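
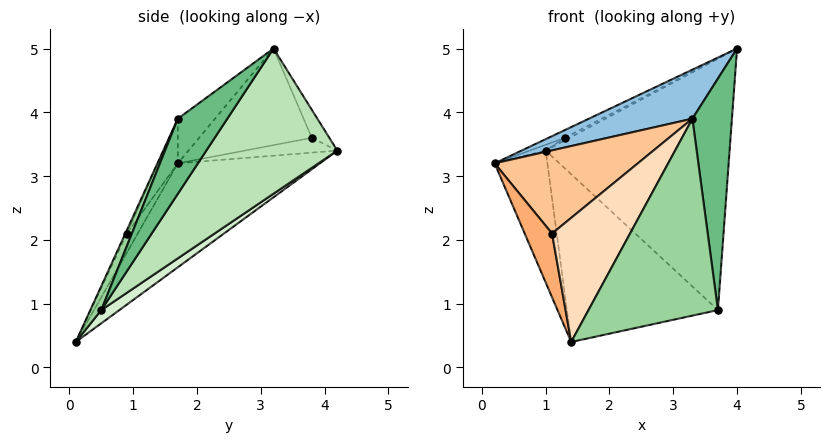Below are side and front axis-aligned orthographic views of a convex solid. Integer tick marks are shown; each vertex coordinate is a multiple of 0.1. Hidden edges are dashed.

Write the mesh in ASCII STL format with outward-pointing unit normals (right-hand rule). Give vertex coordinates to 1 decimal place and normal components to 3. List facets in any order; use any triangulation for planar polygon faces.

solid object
 facet normal -0.804 0.298 -0.515
  outer loop
   vertex 1.4 0.1 0.4
   vertex 0.2 1.7 3.2
   vertex 1.0 4.2 3.4
  endloop
 endfacet
 facet normal -0.188 -0.522 0.832
  outer loop
   vertex 3.3 1.7 3.9
   vertex 4.0 3.2 5.0
   vertex 0.2 1.7 3.2
  endloop
 endfacet
 facet normal -0.448 0.065 0.892
  outer loop
   vertex 1.3 3.8 3.6
   vertex 0.2 1.7 3.2
   vertex 4.0 3.2 5.0
  endloop
 endfacet
 facet normal -0.475 0.082 0.876
  outer loop
   vertex 1.3 3.8 3.6
   vertex 1.0 4.2 3.4
   vertex 0.2 1.7 3.2
  endloop
 endfacet
 facet normal -0.436 0.119 0.892
  outer loop
   vertex 1.3 3.8 3.6
   vertex 4.0 3.2 5.0
   vertex 1.0 4.2 3.4
  endloop
 endfacet
 facet normal -0.348 -0.870 0.348
  outer loop
   vertex 1.1 0.9 2.1
   vertex 0.2 1.7 3.2
   vertex 1.4 0.1 0.4
  endloop
 endfacet
 facet normal -0.117 -0.846 0.520
  outer loop
   vertex 1.1 0.9 2.1
   vertex 3.3 1.7 3.9
   vertex 0.2 1.7 3.2
  endloop
 endfacet
 facet normal -0.017 -0.906 0.423
  outer loop
   vertex 1.1 0.9 2.1
   vertex 1.4 0.1 0.4
   vertex 3.3 1.7 3.9
  endloop
 endfacet
 facet normal 0.737 -0.588 0.334
  outer loop
   vertex 3.7 0.5 0.9
   vertex 4.0 3.2 5.0
   vertex 3.3 1.7 3.9
  endloop
 endfacet
 facet normal 0.078 -0.922 0.379
  outer loop
   vertex 3.7 0.5 0.9
   vertex 3.3 1.7 3.9
   vertex 1.4 0.1 0.4
  endloop
 endfacet
 facet normal 0.502 0.705 -0.501
  outer loop
   vertex 3.7 0.5 0.9
   vertex 1.0 4.2 3.4
   vertex 4.0 3.2 5.0
  endloop
 endfacet
 facet normal 0.071 0.594 -0.802
  outer loop
   vertex 3.7 0.5 0.9
   vertex 1.4 0.1 0.4
   vertex 1.0 4.2 3.4
  endloop
 endfacet
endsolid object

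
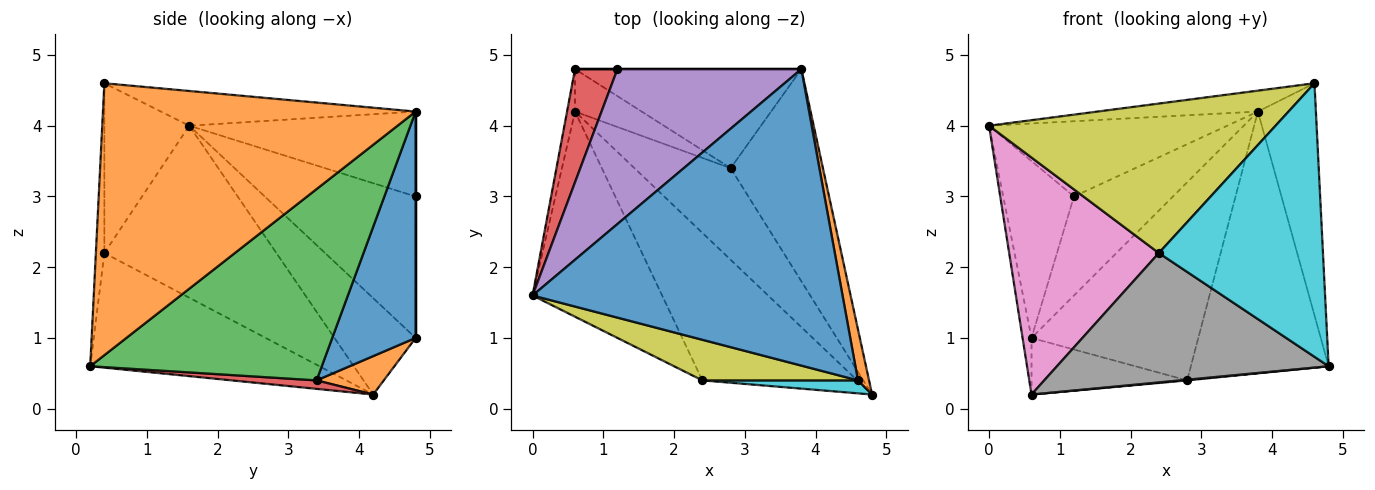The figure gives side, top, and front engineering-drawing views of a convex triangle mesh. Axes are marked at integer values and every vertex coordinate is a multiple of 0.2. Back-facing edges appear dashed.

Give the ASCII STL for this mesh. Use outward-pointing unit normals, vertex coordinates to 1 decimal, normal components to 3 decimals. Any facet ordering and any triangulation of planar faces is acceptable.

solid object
 facet normal -0.111 0.070 0.991
  outer loop
   vertex 3.8 4.8 4.2
   vertex 0.0 1.6 4.0
   vertex 4.6 0.4 4.6
  endloop
 endfacet
 facet normal 0.982 0.182 0.040
  outer loop
   vertex 3.8 4.8 4.2
   vertex 4.6 0.4 4.6
   vertex 4.8 0.2 0.6
  endloop
 endfacet
 facet normal -0.991 0.109 -0.082
  outer loop
   vertex 0.6 4.2 0.2
   vertex 0.0 1.6 4.0
   vertex 0.6 4.8 1.0
  endloop
 endfacet
 facet normal -0.874 0.410 0.262
  outer loop
   vertex 1.2 4.8 3.0
   vertex 0.6 4.8 1.0
   vertex 0.0 1.6 4.0
  endloop
 endfacet
 facet normal -0.383 0.403 0.831
  outer loop
   vertex 1.2 4.8 3.0
   vertex 0.0 1.6 4.0
   vertex 3.8 4.8 4.2
  endloop
 endfacet
 facet normal 0.000 1.000 0.000
  outer loop
   vertex 1.2 4.8 3.0
   vertex 3.8 4.8 4.2
   vertex 0.6 4.8 1.0
  endloop
 endfacet
 facet normal -0.656 -0.571 -0.494
  outer loop
   vertex 2.4 0.4 2.2
   vertex 0.0 1.6 4.0
   vertex 0.6 4.2 0.2
  endloop
 endfacet
 facet normal -0.486 -0.576 -0.657
  outer loop
   vertex 2.4 0.4 2.2
   vertex 0.6 4.2 0.2
   vertex 4.8 0.2 0.6
  endloop
 endfacet
 facet normal -0.275 -0.928 0.252
  outer loop
   vertex 2.4 0.4 2.2
   vertex 4.6 0.4 4.6
   vertex 0.0 1.6 4.0
  endloop
 endfacet
 facet normal -0.052 -0.998 0.047
  outer loop
   vertex 2.4 0.4 2.2
   vertex 4.8 0.2 0.6
   vertex 4.6 0.4 4.6
  endloop
 endfacet
 facet normal 0.408 0.816 -0.408
  outer loop
   vertex 2.8 3.4 0.4
   vertex 0.6 4.8 1.0
   vertex 3.8 4.8 4.2
  endloop
 endfacet
 facet normal 0.327 0.756 -0.567
  outer loop
   vertex 2.8 3.4 0.4
   vertex 0.6 4.2 0.2
   vertex 0.6 4.8 1.0
  endloop
 endfacet
 facet normal 0.794 0.472 -0.383
  outer loop
   vertex 2.8 3.4 0.4
   vertex 3.8 4.8 4.2
   vertex 4.8 0.2 0.6
  endloop
 endfacet
 facet normal 0.088 -0.007 -0.996
  outer loop
   vertex 2.8 3.4 0.4
   vertex 4.8 0.2 0.6
   vertex 0.6 4.2 0.2
  endloop
 endfacet
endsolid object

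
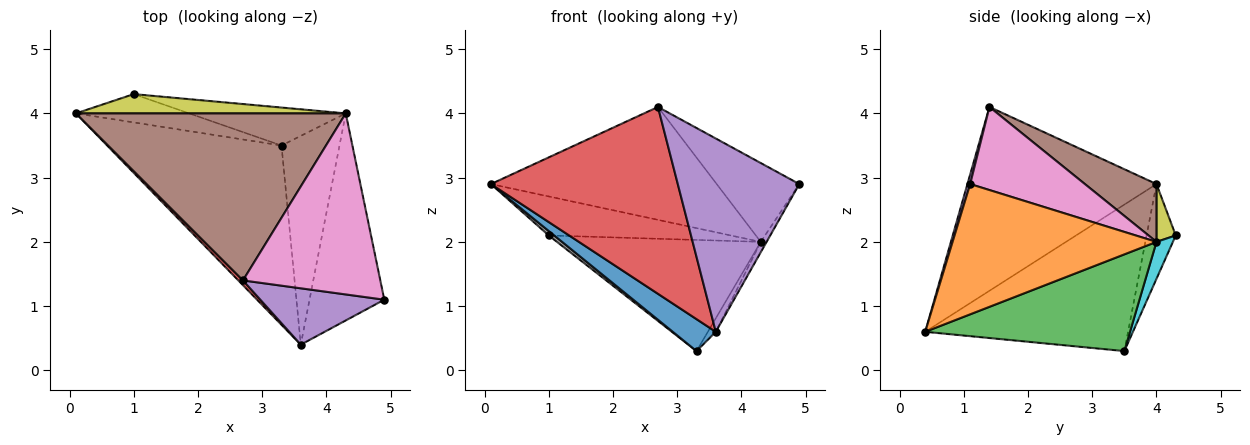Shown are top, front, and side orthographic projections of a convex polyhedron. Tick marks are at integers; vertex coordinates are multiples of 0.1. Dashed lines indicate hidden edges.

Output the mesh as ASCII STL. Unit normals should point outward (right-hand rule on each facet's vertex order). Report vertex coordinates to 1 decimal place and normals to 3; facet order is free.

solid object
 facet normal -0.637 -0.135 -0.759
  outer loop
   vertex 3.3 3.5 0.3
   vertex 3.6 0.4 0.6
   vertex 0.1 4.0 2.9
  endloop
 endfacet
 facet normal 0.867 0.025 -0.498
  outer loop
   vertex 4.3 4.0 2.0
   vertex 4.9 1.1 2.9
   vertex 3.6 0.4 0.6
  endloop
 endfacet
 facet normal 0.857 0.033 -0.514
  outer loop
   vertex 4.3 4.0 2.0
   vertex 3.6 0.4 0.6
   vertex 3.3 3.5 0.3
  endloop
 endfacet
 facet normal -0.711 -0.703 0.018
  outer loop
   vertex 2.7 1.4 4.1
   vertex 0.1 4.0 2.9
   vertex 3.6 0.4 0.6
  endloop
 endfacet
 facet normal 0.022 -0.960 0.280
  outer loop
   vertex 2.7 1.4 4.1
   vertex 3.6 0.4 0.6
   vertex 4.9 1.1 2.9
  endloop
 endfacet
 facet normal 0.175 0.551 0.816
  outer loop
   vertex 2.7 1.4 4.1
   vertex 4.3 4.0 2.0
   vertex 0.1 4.0 2.9
  endloop
 endfacet
 facet normal 0.485 0.349 0.802
  outer loop
   vertex 2.7 1.4 4.1
   vertex 4.9 1.1 2.9
   vertex 4.3 4.0 2.0
  endloop
 endfacet
 facet normal -0.637 -0.119 -0.761
  outer loop
   vertex 1.0 4.3 2.1
   vertex 3.3 3.5 0.3
   vertex 0.1 4.0 2.9
  endloop
 endfacet
 facet normal 0.095 0.893 0.441
  outer loop
   vertex 1.0 4.3 2.1
   vertex 0.1 4.0 2.9
   vertex 4.3 4.0 2.0
  endloop
 endfacet
 facet normal 0.076 0.944 -0.322
  outer loop
   vertex 1.0 4.3 2.1
   vertex 4.3 4.0 2.0
   vertex 3.3 3.5 0.3
  endloop
 endfacet
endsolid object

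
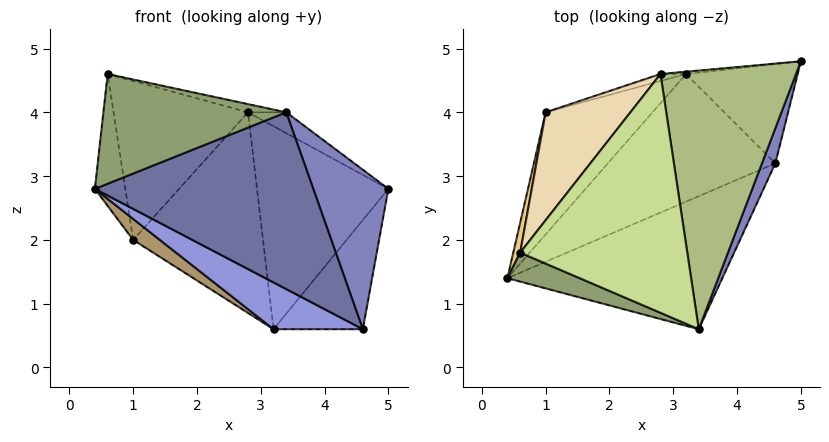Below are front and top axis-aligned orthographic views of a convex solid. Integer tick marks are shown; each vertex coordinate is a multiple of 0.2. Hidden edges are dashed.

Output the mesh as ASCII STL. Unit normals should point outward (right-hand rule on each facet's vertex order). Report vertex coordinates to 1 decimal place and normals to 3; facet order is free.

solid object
 facet normal 0.027 -0.799 -0.601
  outer loop
   vertex 4.6 3.2 0.6
   vertex 3.4 0.6 4.0
   vertex 0.4 1.4 2.8
  endloop
 endfacet
 facet normal 0.939 -0.336 0.074
  outer loop
   vertex 4.6 3.2 0.6
   vertex 5.0 4.8 2.8
   vertex 3.4 0.6 4.0
  endloop
 endfacet
 facet normal -0.326 -0.326 -0.888
  outer loop
   vertex 3.2 4.6 0.6
   vertex 4.6 3.2 0.6
   vertex 0.4 1.4 2.8
  endloop
 endfacet
 facet normal 0.595 0.595 -0.541
  outer loop
   vertex 3.2 4.6 0.6
   vertex 5.0 4.8 2.8
   vertex 4.6 3.2 0.6
  endloop
 endfacet
 facet normal -0.339 -0.910 0.240
  outer loop
   vertex 0.6 1.8 4.6
   vertex 0.4 1.4 2.8
   vertex 3.4 0.6 4.0
  endloop
 endfacet
 facet normal 0.473 0.071 0.878
  outer loop
   vertex 2.8 4.6 4.0
   vertex 3.4 0.6 4.0
   vertex 5.0 4.8 2.8
  endloop
 endfacet
 facet normal 0.223 0.033 0.974
  outer loop
   vertex 2.8 4.6 4.0
   vertex 0.6 1.8 4.6
   vertex 3.4 0.6 4.0
  endloop
 endfacet
 facet normal -0.097 0.995 -0.011
  outer loop
   vertex 2.8 4.6 4.0
   vertex 5.0 4.8 2.8
   vertex 3.2 4.6 0.6
  endloop
 endfacet
 facet normal -0.502 -0.146 -0.852
  outer loop
   vertex 1.0 4.0 2.0
   vertex 3.2 4.6 0.6
   vertex 0.4 1.4 2.8
  endloop
 endfacet
 facet normal -0.283 0.959 -0.033
  outer loop
   vertex 1.0 4.0 2.0
   vertex 2.8 4.6 4.0
   vertex 3.2 4.6 0.6
  endloop
 endfacet
 facet normal -0.969 0.240 0.054
  outer loop
   vertex 1.0 4.0 2.0
   vertex 0.4 1.4 2.8
   vertex 0.6 1.8 4.6
  endloop
 endfacet
 facet normal -0.669 0.615 0.418
  outer loop
   vertex 1.0 4.0 2.0
   vertex 0.6 1.8 4.6
   vertex 2.8 4.6 4.0
  endloop
 endfacet
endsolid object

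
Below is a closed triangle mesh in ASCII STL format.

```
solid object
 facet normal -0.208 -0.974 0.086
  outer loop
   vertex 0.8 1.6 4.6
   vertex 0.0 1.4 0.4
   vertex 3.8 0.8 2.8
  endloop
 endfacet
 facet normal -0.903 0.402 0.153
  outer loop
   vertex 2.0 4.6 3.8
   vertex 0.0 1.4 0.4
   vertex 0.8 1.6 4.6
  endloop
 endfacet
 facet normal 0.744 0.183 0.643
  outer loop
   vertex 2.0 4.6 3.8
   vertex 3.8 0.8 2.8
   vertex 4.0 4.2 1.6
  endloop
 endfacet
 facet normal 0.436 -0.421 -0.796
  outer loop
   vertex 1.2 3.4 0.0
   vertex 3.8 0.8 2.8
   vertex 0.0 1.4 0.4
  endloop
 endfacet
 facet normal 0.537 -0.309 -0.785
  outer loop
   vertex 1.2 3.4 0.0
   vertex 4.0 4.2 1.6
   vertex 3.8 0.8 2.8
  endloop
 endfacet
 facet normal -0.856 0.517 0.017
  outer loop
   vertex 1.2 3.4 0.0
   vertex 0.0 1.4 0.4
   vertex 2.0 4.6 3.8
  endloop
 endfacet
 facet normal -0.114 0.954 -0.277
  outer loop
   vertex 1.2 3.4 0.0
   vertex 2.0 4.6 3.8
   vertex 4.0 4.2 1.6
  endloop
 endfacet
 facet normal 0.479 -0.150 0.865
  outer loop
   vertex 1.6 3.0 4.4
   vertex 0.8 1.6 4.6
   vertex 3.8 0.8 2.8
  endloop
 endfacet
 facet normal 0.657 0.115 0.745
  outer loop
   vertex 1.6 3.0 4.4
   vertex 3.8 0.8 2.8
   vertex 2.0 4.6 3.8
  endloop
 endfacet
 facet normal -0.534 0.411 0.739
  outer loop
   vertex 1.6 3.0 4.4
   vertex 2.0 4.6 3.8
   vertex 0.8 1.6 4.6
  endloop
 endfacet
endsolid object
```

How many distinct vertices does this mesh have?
7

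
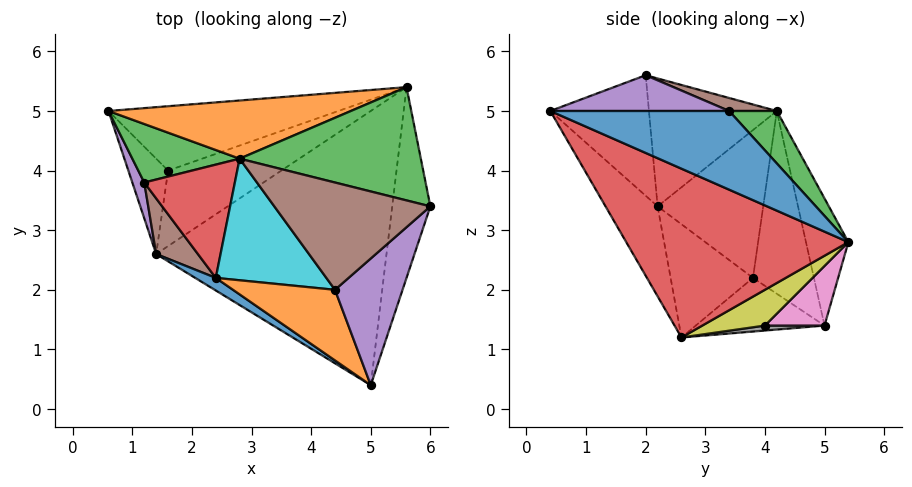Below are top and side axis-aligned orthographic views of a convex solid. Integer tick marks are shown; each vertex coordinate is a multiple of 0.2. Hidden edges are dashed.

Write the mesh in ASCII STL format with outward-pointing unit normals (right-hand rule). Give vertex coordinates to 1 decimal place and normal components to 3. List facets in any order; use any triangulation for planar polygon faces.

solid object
 facet normal 0.862 -0.287 -0.418
  outer loop
   vertex 5.6 5.4 2.8
   vertex 6.0 3.4 5.0
   vertex 5.0 0.4 5.0
  endloop
 endfacet
 facet normal -0.161 0.938 0.307
  outer loop
   vertex 2.8 4.2 5.0
   vertex 5.6 5.4 2.8
   vertex 0.6 5.0 1.4
  endloop
 endfacet
 facet normal 0.186 0.744 0.642
  outer loop
   vertex 2.8 4.2 5.0
   vertex 6.0 3.4 5.0
   vertex 5.6 5.4 2.8
  endloop
 endfacet
 facet normal 0.544 -0.392 -0.742
  outer loop
   vertex 1.4 2.6 1.2
   vertex 5.6 5.4 2.8
   vertex 5.0 0.4 5.0
  endloop
 endfacet
 facet normal 0.462 -0.154 0.873
  outer loop
   vertex 4.4 2.0 5.6
   vertex 5.0 0.4 5.0
   vertex 6.0 3.4 5.0
  endloop
 endfacet
 facet normal 0.079 0.315 0.946
  outer loop
   vertex 4.4 2.0 5.6
   vertex 6.0 3.4 5.0
   vertex 2.8 4.2 5.0
  endloop
 endfacet
 facet normal 0.243 0.243 -0.939
  outer loop
   vertex 1.6 4.0 1.4
   vertex 0.6 5.0 1.4
   vertex 5.6 5.4 2.8
  endloop
 endfacet
 facet normal 0.123 0.123 -0.985
  outer loop
   vertex 1.6 4.0 1.4
   vertex 1.4 2.6 1.2
   vertex 0.6 5.0 1.4
  endloop
 endfacet
 facet normal 0.300 0.093 -0.949
  outer loop
   vertex 1.6 4.0 1.4
   vertex 5.6 5.4 2.8
   vertex 1.4 2.6 1.2
  endloop
 endfacet
 facet normal -0.709 -0.349 0.613
  outer loop
   vertex 2.4 2.2 3.4
   vertex 4.4 2.0 5.6
   vertex 2.8 4.2 5.0
  endloop
 endfacet
 facet normal -0.621 -0.771 0.142
  outer loop
   vertex 2.4 2.2 3.4
   vertex 1.4 2.6 1.2
   vertex 5.0 0.4 5.0
  endloop
 endfacet
 facet normal -0.675 -0.467 0.571
  outer loop
   vertex 2.4 2.2 3.4
   vertex 5.0 0.4 5.0
   vertex 4.4 2.0 5.6
  endloop
 endfacet
 facet normal -0.859 -0.093 0.504
  outer loop
   vertex 1.2 3.8 2.2
   vertex 2.8 4.2 5.0
   vertex 0.6 5.0 1.4
  endloop
 endfacet
 facet normal -0.828 -0.240 0.507
  outer loop
   vertex 1.2 3.8 2.2
   vertex 2.4 2.2 3.4
   vertex 2.8 4.2 5.0
  endloop
 endfacet
 facet normal -0.923 -0.325 0.205
  outer loop
   vertex 1.2 3.8 2.2
   vertex 0.6 5.0 1.4
   vertex 1.4 2.6 1.2
  endloop
 endfacet
 facet normal -0.857 -0.406 0.316
  outer loop
   vertex 1.2 3.8 2.2
   vertex 1.4 2.6 1.2
   vertex 2.4 2.2 3.4
  endloop
 endfacet
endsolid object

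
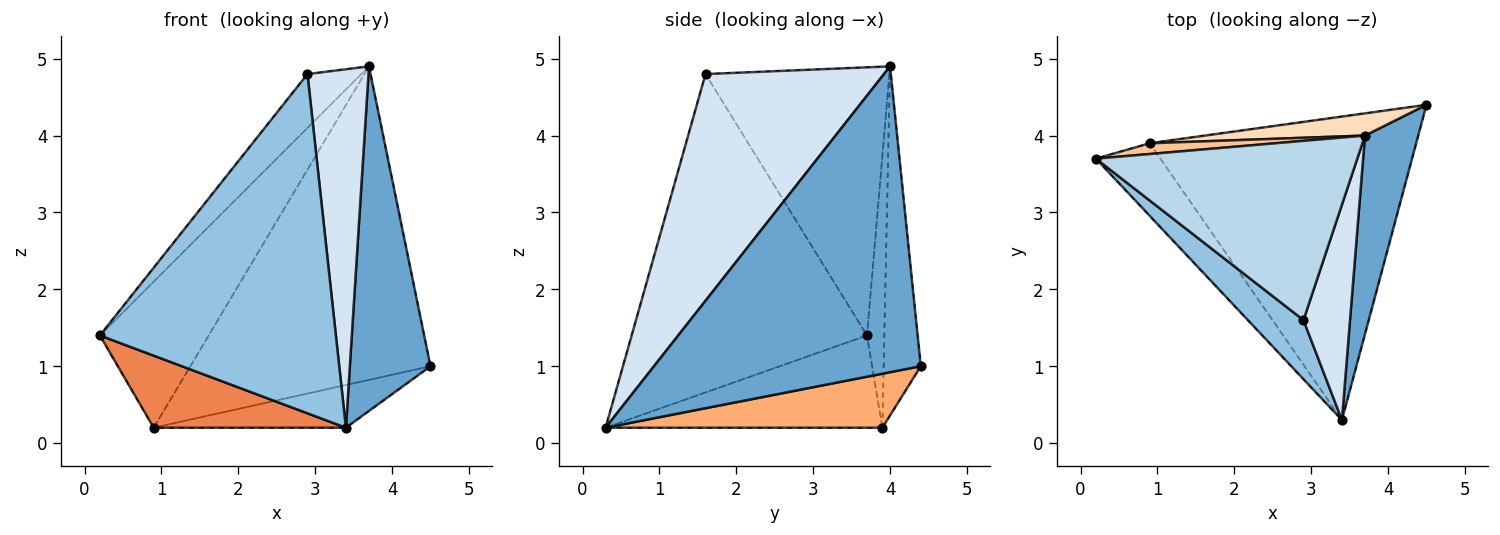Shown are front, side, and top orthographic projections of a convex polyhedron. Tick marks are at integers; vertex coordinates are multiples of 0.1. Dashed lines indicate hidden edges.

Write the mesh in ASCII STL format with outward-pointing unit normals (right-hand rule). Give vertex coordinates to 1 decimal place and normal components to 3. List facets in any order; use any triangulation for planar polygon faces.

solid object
 facet normal 0.944 -0.285 0.164
  outer loop
   vertex 3.7 4.0 4.9
   vertex 3.4 0.3 0.2
   vertex 4.5 4.4 1.0
  endloop
 endfacet
 facet normal -0.701 -0.703 0.122
  outer loop
   vertex 2.9 1.6 4.8
   vertex 0.2 3.7 1.4
   vertex 3.4 0.3 0.2
  endloop
 endfacet
 facet normal -0.701 0.205 0.683
  outer loop
   vertex 2.9 1.6 4.8
   vertex 3.7 4.0 4.9
   vertex 0.2 3.7 1.4
  endloop
 endfacet
 facet normal 0.929 -0.318 0.191
  outer loop
   vertex 2.9 1.6 4.8
   vertex 3.4 0.3 0.2
   vertex 3.7 4.0 4.9
  endloop
 endfacet
 facet normal -0.712 -0.495 -0.498
  outer loop
   vertex 0.9 3.9 0.2
   vertex 3.4 0.3 0.2
   vertex 0.2 3.7 1.4
  endloop
 endfacet
 facet normal 0.197 0.137 -0.971
  outer loop
   vertex 0.9 3.9 0.2
   vertex 4.5 4.4 1.0
   vertex 3.4 0.3 0.2
  endloop
 endfacet
 facet normal -0.157 0.985 0.073
  outer loop
   vertex 0.9 3.9 0.2
   vertex 0.2 3.7 1.4
   vertex 3.7 4.0 4.9
  endloop
 endfacet
 facet normal -0.152 0.986 0.070
  outer loop
   vertex 0.9 3.9 0.2
   vertex 3.7 4.0 4.9
   vertex 4.5 4.4 1.0
  endloop
 endfacet
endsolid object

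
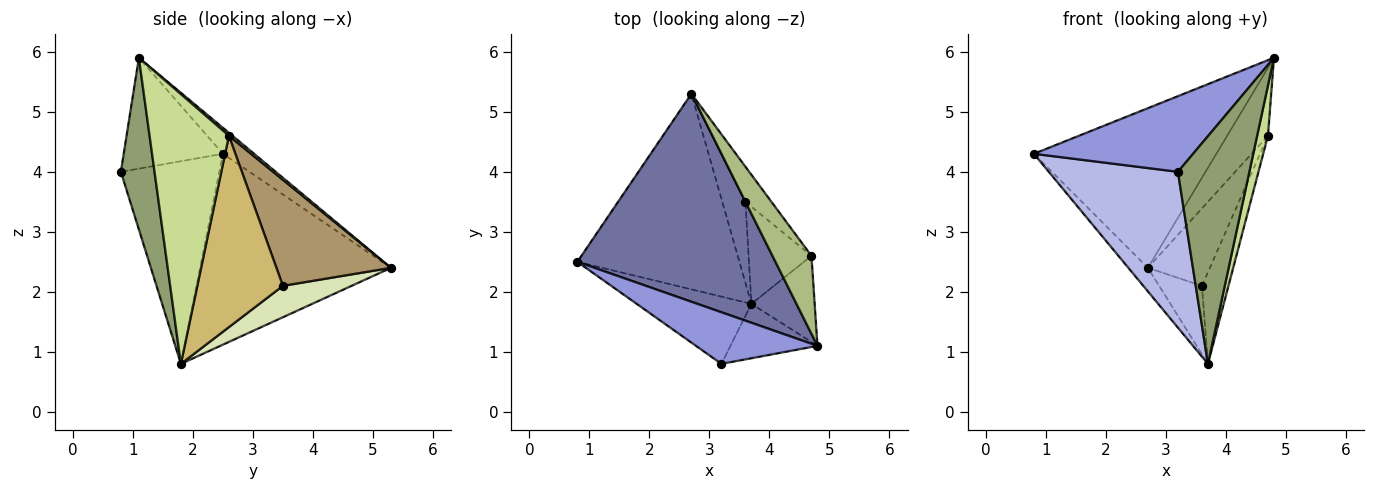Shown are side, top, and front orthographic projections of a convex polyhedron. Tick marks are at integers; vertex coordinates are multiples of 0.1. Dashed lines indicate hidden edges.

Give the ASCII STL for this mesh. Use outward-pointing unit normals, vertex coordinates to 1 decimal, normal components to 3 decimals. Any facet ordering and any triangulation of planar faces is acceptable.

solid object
 facet normal -0.104 0.606 0.789
  outer loop
   vertex 2.7 5.3 2.4
   vertex 0.8 2.5 4.3
   vertex 4.8 1.1 5.9
  endloop
 endfacet
 facet normal -0.760 0.078 -0.645
  outer loop
   vertex 3.7 1.8 0.8
   vertex 0.8 2.5 4.3
   vertex 2.7 5.3 2.4
  endloop
 endfacet
 facet normal -0.458 -0.734 0.501
  outer loop
   vertex 3.2 0.8 4.0
   vertex 4.8 1.1 5.9
   vertex 0.8 2.5 4.3
  endloop
 endfacet
 facet normal -0.573 -0.752 -0.325
  outer loop
   vertex 3.2 0.8 4.0
   vertex 0.8 2.5 4.3
   vertex 3.7 1.8 0.8
  endloop
 endfacet
 facet normal 0.417 -0.884 -0.211
  outer loop
   vertex 3.2 0.8 4.0
   vertex 3.7 1.8 0.8
   vertex 4.8 1.1 5.9
  endloop
 endfacet
 facet normal 0.058 0.656 0.753
  outer loop
   vertex 4.7 2.6 4.6
   vertex 2.7 5.3 2.4
   vertex 4.8 1.1 5.9
  endloop
 endfacet
 facet normal 0.965 -0.132 -0.226
  outer loop
   vertex 4.7 2.6 4.6
   vertex 4.8 1.1 5.9
   vertex 3.7 1.8 0.8
  endloop
 endfacet
 facet normal 0.719 0.448 -0.531
  outer loop
   vertex 3.6 3.5 2.1
   vertex 3.7 1.8 0.8
   vertex 2.7 5.3 2.4
  endloop
 endfacet
 facet normal 0.860 0.465 -0.211
  outer loop
   vertex 3.6 3.5 2.1
   vertex 2.7 5.3 2.4
   vertex 4.7 2.6 4.6
  endloop
 endfacet
 facet normal 0.911 0.282 -0.299
  outer loop
   vertex 3.6 3.5 2.1
   vertex 4.7 2.6 4.6
   vertex 3.7 1.8 0.8
  endloop
 endfacet
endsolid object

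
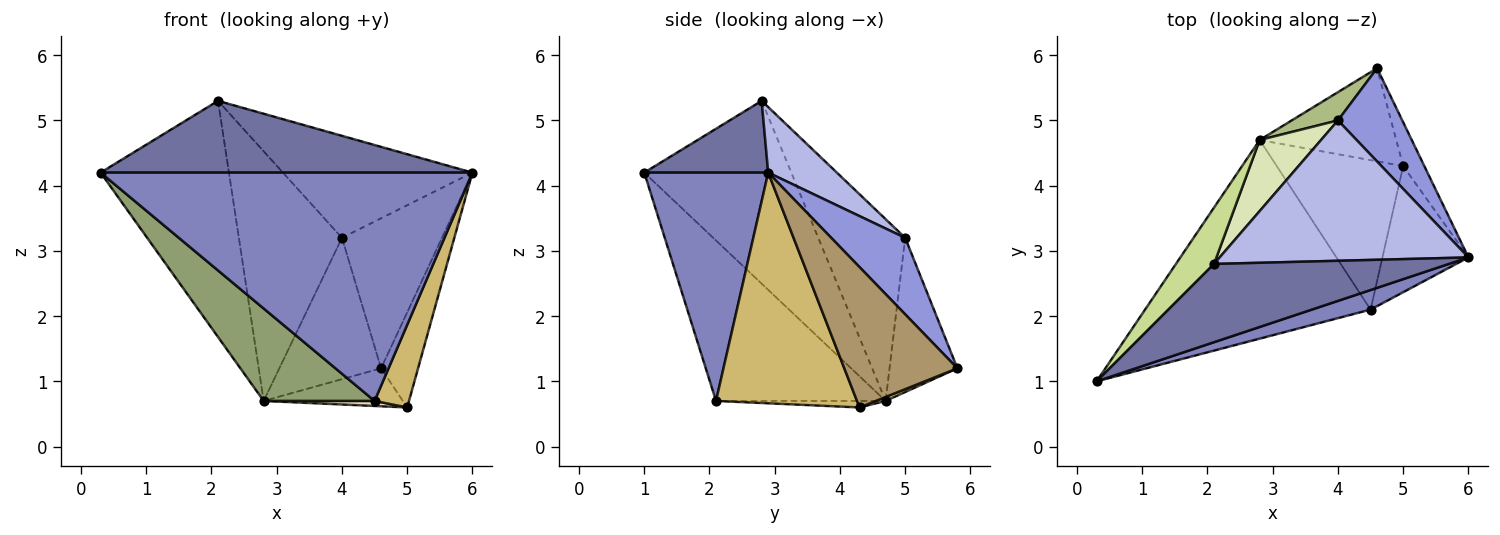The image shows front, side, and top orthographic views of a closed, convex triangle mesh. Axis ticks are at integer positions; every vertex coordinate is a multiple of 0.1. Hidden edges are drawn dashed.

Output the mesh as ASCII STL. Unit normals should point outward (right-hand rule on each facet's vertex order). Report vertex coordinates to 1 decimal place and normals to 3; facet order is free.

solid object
 facet normal 0.220 -0.659 0.719
  outer loop
   vertex 2.1 2.8 5.3
   vertex 0.3 1.0 4.2
   vertex 6.0 2.9 4.2
  endloop
 endfacet
 facet normal 0.315 -0.946 0.081
  outer loop
   vertex 4.5 2.1 0.7
   vertex 6.0 2.9 4.2
   vertex 0.3 1.0 4.2
  endloop
 endfacet
 facet normal 0.532 0.719 0.447
  outer loop
   vertex 4.0 5.0 3.2
   vertex 6.0 2.9 4.2
   vertex 4.6 5.8 1.2
  endloop
 endfacet
 facet normal 0.208 0.575 0.791
  outer loop
   vertex 4.0 5.0 3.2
   vertex 2.1 2.8 5.3
   vertex 6.0 2.9 4.2
  endloop
 endfacet
 facet normal -0.542 -0.354 -0.762
  outer loop
   vertex 2.8 4.7 0.7
   vertex 4.5 2.1 0.7
   vertex 0.3 1.0 4.2
  endloop
 endfacet
 facet normal -0.547 0.821 0.164
  outer loop
   vertex 2.8 4.7 0.7
   vertex 4.0 5.0 3.2
   vertex 4.6 5.8 1.2
  endloop
 endfacet
 facet normal -0.744 0.650 0.155
  outer loop
   vertex 2.8 4.7 0.7
   vertex 0.3 1.0 4.2
   vertex 2.1 2.8 5.3
  endloop
 endfacet
 facet normal -0.630 0.747 0.213
  outer loop
   vertex 2.8 4.7 0.7
   vertex 2.1 2.8 5.3
   vertex 4.0 5.0 3.2
  endloop
 endfacet
 facet normal 0.941 0.308 -0.142
  outer loop
   vertex 5.0 4.3 0.6
   vertex 4.6 5.8 1.2
   vertex 6.0 2.9 4.2
  endloop
 endfacet
 facet normal 0.913 -0.223 -0.340
  outer loop
   vertex 5.0 4.3 0.6
   vertex 6.0 2.9 4.2
   vertex 4.5 2.1 0.7
  endloop
 endfacet
 facet normal 0.027 0.377 -0.926
  outer loop
   vertex 5.0 4.3 0.6
   vertex 2.8 4.7 0.7
   vertex 4.6 5.8 1.2
  endloop
 endfacet
 facet normal -0.051 -0.034 -0.998
  outer loop
   vertex 5.0 4.3 0.6
   vertex 4.5 2.1 0.7
   vertex 2.8 4.7 0.7
  endloop
 endfacet
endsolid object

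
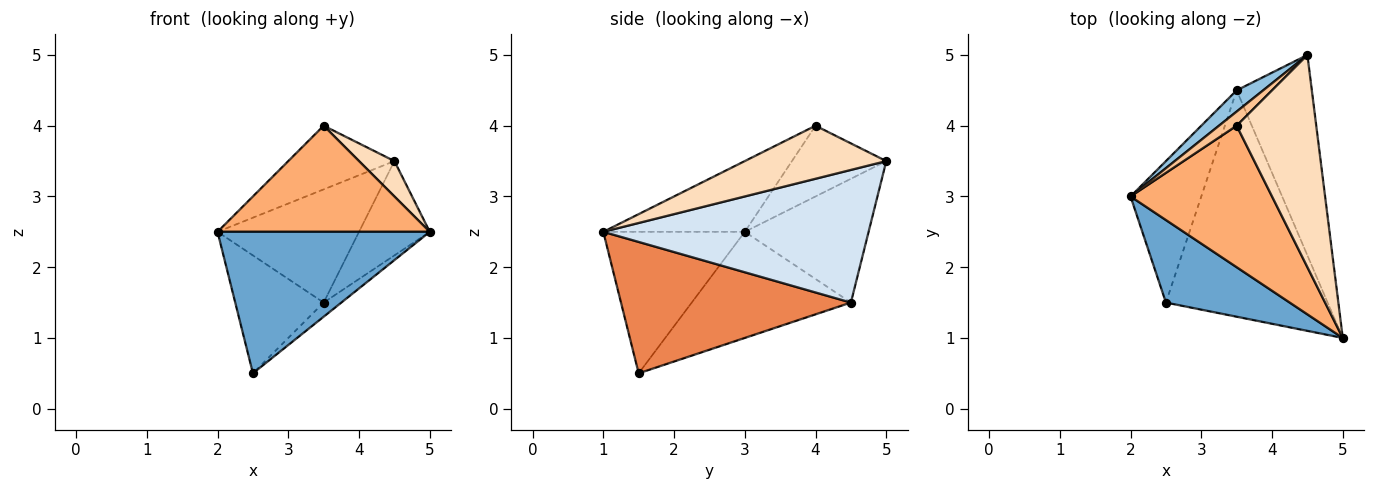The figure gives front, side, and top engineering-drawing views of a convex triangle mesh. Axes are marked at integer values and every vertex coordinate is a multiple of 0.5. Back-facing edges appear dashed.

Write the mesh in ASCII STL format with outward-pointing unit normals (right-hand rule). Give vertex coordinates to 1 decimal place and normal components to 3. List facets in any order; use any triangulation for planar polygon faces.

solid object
 facet normal -0.499 -0.749 0.437
  outer loop
   vertex 2.5 1.5 0.5
   vertex 5.0 1.0 2.5
   vertex 2.0 3.0 2.5
  endloop
 endfacet
 facet normal -0.652 0.745 0.140
  outer loop
   vertex 3.5 4.5 1.5
   vertex 2.0 3.0 2.5
   vertex 4.5 5.0 3.5
  endloop
 endfacet
 facet normal -0.755 0.420 -0.504
  outer loop
   vertex 3.5 4.5 1.5
   vertex 2.5 1.5 0.5
   vertex 2.0 3.0 2.5
  endloop
 endfacet
 facet normal 0.848 0.226 -0.480
  outer loop
   vertex 3.5 4.5 1.5
   vertex 4.5 5.0 3.5
   vertex 5.0 1.0 2.5
  endloop
 endfacet
 facet normal 0.630 0.048 -0.775
  outer loop
   vertex 3.5 4.5 1.5
   vertex 5.0 1.0 2.5
   vertex 2.5 1.5 0.5
  endloop
 endfacet
 facet normal -0.371 -0.557 0.743
  outer loop
   vertex 3.5 4.0 4.0
   vertex 2.0 3.0 2.5
   vertex 5.0 1.0 2.5
  endloop
 endfacet
 facet normal -0.655 0.737 0.164
  outer loop
   vertex 3.5 4.0 4.0
   vertex 4.5 5.0 3.5
   vertex 2.0 3.0 2.5
  endloop
 endfacet
 facet normal 0.549 -0.137 0.824
  outer loop
   vertex 3.5 4.0 4.0
   vertex 5.0 1.0 2.5
   vertex 4.5 5.0 3.5
  endloop
 endfacet
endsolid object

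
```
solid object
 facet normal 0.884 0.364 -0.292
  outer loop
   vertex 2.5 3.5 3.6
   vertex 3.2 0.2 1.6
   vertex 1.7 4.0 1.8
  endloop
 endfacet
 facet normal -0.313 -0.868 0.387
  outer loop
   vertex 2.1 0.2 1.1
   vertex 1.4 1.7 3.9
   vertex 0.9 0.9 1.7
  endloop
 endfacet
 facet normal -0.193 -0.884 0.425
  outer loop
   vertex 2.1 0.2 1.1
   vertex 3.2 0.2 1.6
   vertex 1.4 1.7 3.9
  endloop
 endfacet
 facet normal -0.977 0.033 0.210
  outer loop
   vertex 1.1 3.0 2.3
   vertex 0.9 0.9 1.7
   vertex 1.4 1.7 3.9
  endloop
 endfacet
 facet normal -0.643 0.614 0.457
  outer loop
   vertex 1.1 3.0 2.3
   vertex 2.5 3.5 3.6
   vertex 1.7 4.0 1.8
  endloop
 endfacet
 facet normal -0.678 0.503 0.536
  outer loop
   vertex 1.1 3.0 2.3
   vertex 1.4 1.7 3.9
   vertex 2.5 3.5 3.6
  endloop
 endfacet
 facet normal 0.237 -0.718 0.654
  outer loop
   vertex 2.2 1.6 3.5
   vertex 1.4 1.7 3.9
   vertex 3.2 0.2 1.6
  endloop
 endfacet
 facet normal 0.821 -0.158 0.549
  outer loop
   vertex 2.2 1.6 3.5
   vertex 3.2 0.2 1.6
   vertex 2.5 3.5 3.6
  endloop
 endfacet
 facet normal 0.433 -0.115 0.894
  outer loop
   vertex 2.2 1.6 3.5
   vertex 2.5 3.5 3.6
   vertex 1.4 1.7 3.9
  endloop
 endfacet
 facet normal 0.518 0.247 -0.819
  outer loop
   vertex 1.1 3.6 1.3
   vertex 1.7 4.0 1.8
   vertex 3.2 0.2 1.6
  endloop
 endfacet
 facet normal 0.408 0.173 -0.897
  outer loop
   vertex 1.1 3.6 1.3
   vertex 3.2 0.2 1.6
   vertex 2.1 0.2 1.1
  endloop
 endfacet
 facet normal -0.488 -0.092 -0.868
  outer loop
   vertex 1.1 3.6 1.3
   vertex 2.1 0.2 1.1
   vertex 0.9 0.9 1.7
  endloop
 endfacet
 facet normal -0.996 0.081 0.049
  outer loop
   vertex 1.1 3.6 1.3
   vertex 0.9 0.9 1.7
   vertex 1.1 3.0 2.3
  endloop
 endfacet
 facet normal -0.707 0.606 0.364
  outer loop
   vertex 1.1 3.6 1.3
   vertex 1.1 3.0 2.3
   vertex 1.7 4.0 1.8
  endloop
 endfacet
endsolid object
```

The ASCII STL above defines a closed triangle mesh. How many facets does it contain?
14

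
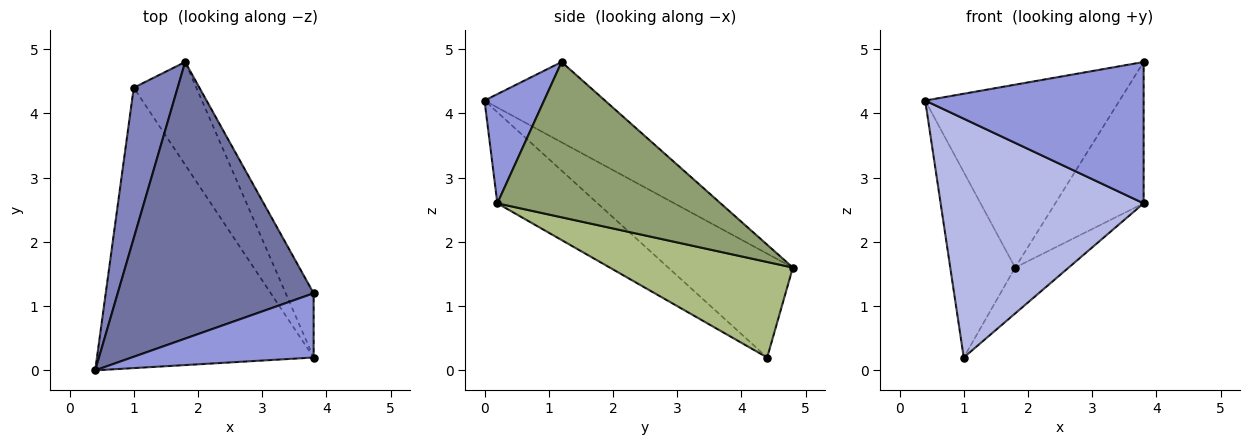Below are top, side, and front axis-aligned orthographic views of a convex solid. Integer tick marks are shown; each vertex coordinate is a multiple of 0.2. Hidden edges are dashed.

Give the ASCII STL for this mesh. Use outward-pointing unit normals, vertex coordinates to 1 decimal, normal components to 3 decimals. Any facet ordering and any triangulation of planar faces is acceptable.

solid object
 facet normal -0.323 0.522 0.789
  outer loop
   vertex 1.8 4.8 1.6
   vertex 0.4 0.0 4.2
   vertex 3.8 1.2 4.8
  endloop
 endfacet
 facet normal -0.831 0.432 0.351
  outer loop
   vertex 1.0 4.4 0.2
   vertex 0.4 0.0 4.2
   vertex 1.8 4.8 1.6
  endloop
 endfacet
 facet normal 0.241 -0.884 0.402
  outer loop
   vertex 3.8 0.2 2.6
   vertex 3.8 1.2 4.8
   vertex 0.4 0.0 4.2
  endloop
 endfacet
 facet normal -0.305 -0.618 -0.725
  outer loop
   vertex 3.8 0.2 2.6
   vertex 0.4 0.0 4.2
   vertex 1.0 4.4 0.2
  endloop
 endfacet
 facet normal 0.917 0.363 -0.165
  outer loop
   vertex 3.8 0.2 2.6
   vertex 1.8 4.8 1.6
   vertex 3.8 1.2 4.8
  endloop
 endfacet
 facet normal 0.813 0.238 -0.532
  outer loop
   vertex 3.8 0.2 2.6
   vertex 1.0 4.4 0.2
   vertex 1.8 4.8 1.6
  endloop
 endfacet
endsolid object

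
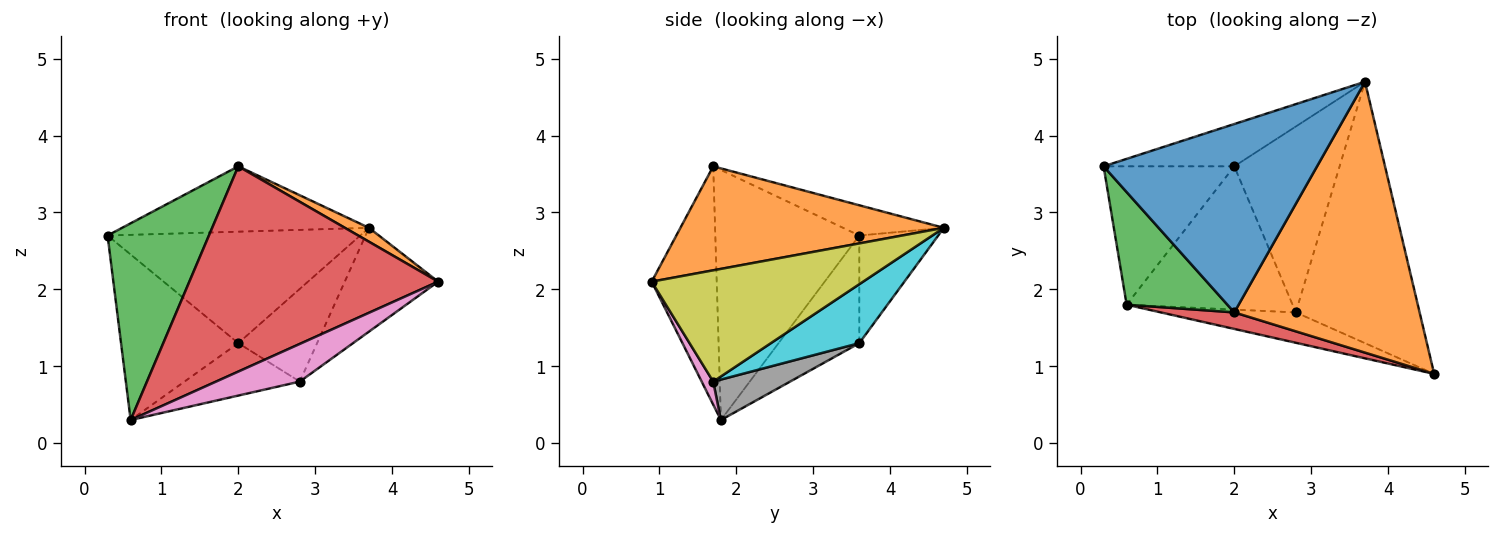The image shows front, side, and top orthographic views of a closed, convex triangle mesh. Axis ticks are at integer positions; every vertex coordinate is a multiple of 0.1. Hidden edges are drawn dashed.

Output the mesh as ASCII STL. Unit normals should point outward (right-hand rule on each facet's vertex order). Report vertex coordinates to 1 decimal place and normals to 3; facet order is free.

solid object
 facet normal -0.133 0.325 0.936
  outer loop
   vertex 2.0 1.7 3.6
   vertex 3.7 4.7 2.8
   vertex 0.3 3.6 2.7
  endloop
 endfacet
 facet normal 0.489 -0.045 0.871
  outer loop
   vertex 2.0 1.7 3.6
   vertex 4.6 0.9 2.1
   vertex 3.7 4.7 2.8
  endloop
 endfacet
 facet normal -0.777 -0.547 0.313
  outer loop
   vertex 2.0 1.7 3.6
   vertex 0.3 3.6 2.7
   vertex 0.6 1.8 0.3
  endloop
 endfacet
 facet normal -0.252 -0.965 0.078
  outer loop
   vertex 2.0 1.7 3.6
   vertex 0.6 1.8 0.3
   vertex 4.6 0.9 2.1
  endloop
 endfacet
 facet normal -0.280 0.898 -0.340
  outer loop
   vertex 2.0 3.6 1.3
   vertex 0.3 3.6 2.7
   vertex 3.7 4.7 2.8
  endloop
 endfacet
 facet normal -0.467 0.678 -0.567
  outer loop
   vertex 2.0 3.6 1.3
   vertex 0.6 1.8 0.3
   vertex 0.3 3.6 2.7
  endloop
 endfacet
 facet normal 0.107 -0.774 -0.624
  outer loop
   vertex 2.8 1.7 0.8
   vertex 4.6 0.9 2.1
   vertex 0.6 1.8 0.3
  endloop
 endfacet
 facet normal 0.223 0.335 -0.915
  outer loop
   vertex 2.8 1.7 0.8
   vertex 0.6 1.8 0.3
   vertex 2.0 3.6 1.3
  endloop
 endfacet
 facet normal 0.641 0.283 -0.713
  outer loop
   vertex 2.8 1.7 0.8
   vertex 3.7 4.7 2.8
   vertex 4.6 0.9 2.1
  endloop
 endfacet
 facet normal 0.448 0.399 -0.800
  outer loop
   vertex 2.8 1.7 0.8
   vertex 2.0 3.6 1.3
   vertex 3.7 4.7 2.8
  endloop
 endfacet
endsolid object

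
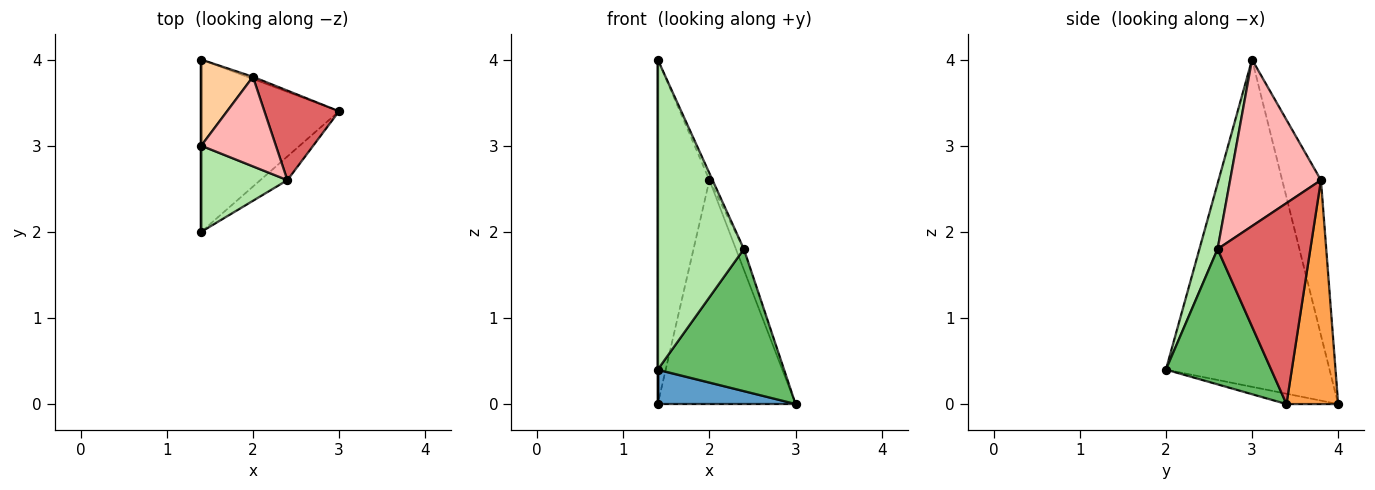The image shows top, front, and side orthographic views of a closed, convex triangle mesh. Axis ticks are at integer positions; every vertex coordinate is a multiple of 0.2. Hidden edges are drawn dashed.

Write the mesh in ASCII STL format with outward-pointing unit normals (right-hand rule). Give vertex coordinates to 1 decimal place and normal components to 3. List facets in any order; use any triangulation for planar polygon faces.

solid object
 facet normal -0.073 -0.196 -0.978
  outer loop
   vertex 1.4 2.0 0.4
   vertex 1.4 4.0 0.0
   vertex 3.0 3.4 0.0
  endloop
 endfacet
 facet normal -1.000 0.000 0.000
  outer loop
   vertex 1.4 3.0 4.0
   vertex 1.4 4.0 0.0
   vertex 1.4 2.0 0.4
  endloop
 endfacet
 facet normal 0.351 0.936 -0.009
  outer loop
   vertex 2.0 3.8 2.6
   vertex 3.0 3.4 0.0
   vertex 1.4 4.0 0.0
  endloop
 endfacet
 facet normal -0.588 0.784 0.196
  outer loop
   vertex 2.0 3.8 2.6
   vertex 1.4 4.0 0.0
   vertex 1.4 3.0 4.0
  endloop
 endfacet
 facet normal 0.635 -0.762 -0.127
  outer loop
   vertex 2.4 2.6 1.8
   vertex 1.4 2.0 0.4
   vertex 3.0 3.4 0.0
  endloop
 endfacet
 facet normal 0.199 -0.944 0.262
  outer loop
   vertex 2.4 2.6 1.8
   vertex 1.4 3.0 4.0
   vertex 1.4 2.0 0.4
  endloop
 endfacet
 facet normal 0.934 0.080 0.347
  outer loop
   vertex 2.4 2.6 1.8
   vertex 3.0 3.4 0.0
   vertex 2.0 3.8 2.6
  endloop
 endfacet
 facet normal 0.912 0.031 0.409
  outer loop
   vertex 2.4 2.6 1.8
   vertex 2.0 3.8 2.6
   vertex 1.4 3.0 4.0
  endloop
 endfacet
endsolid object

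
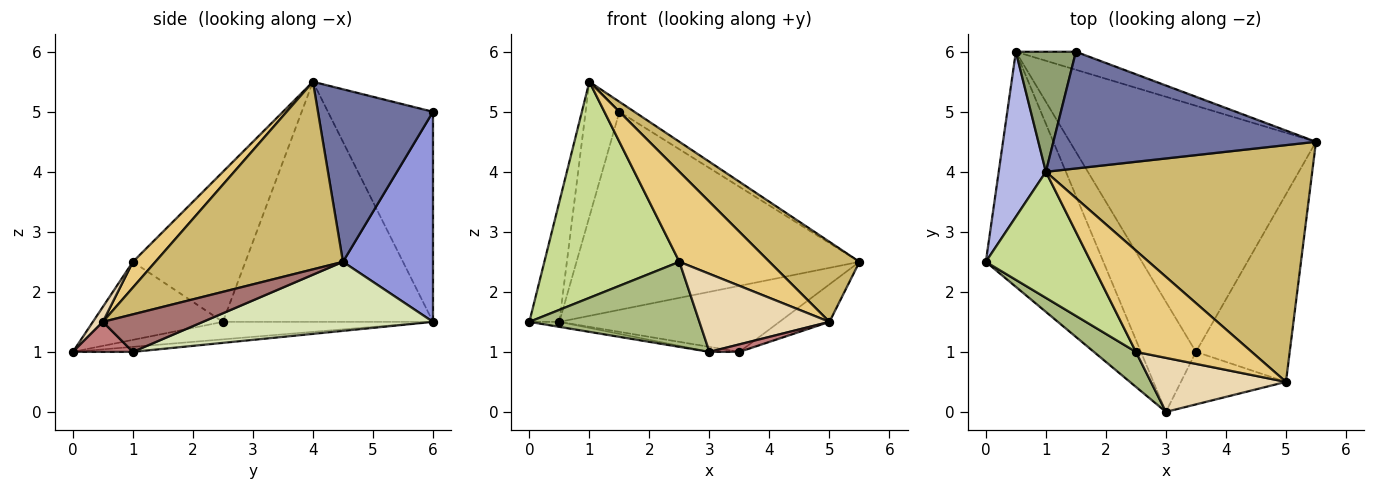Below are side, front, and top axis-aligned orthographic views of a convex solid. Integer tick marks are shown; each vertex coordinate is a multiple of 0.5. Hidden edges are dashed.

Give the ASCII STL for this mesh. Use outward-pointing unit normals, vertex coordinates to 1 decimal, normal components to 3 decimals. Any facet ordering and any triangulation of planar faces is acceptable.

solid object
 facet normal 0.548 0.071 0.834
  outer loop
   vertex 1.5 6.0 5.0
   vertex 1.0 4.0 5.5
   vertex 5.5 4.5 2.5
  endloop
 endfacet
 facet normal -0.147 0.021 -0.989
  outer loop
   vertex 0.5 6.0 1.5
   vertex 3.0 0.0 1.0
   vertex 0.0 2.5 1.5
  endloop
 endfacet
 facet normal 0.302 0.949 -0.086
  outer loop
   vertex 0.5 6.0 1.5
   vertex 1.5 6.0 5.0
   vertex 5.5 4.5 2.5
  endloop
 endfacet
 facet normal -0.972 0.139 0.191
  outer loop
   vertex 0.5 6.0 1.5
   vertex 0.0 2.5 1.5
   vertex 1.0 4.0 5.5
  endloop
 endfacet
 facet normal -0.919 0.295 0.262
  outer loop
   vertex 0.5 6.0 1.5
   vertex 1.0 4.0 5.5
   vertex 1.5 6.0 5.0
  endloop
 endfacet
 facet normal -0.577 -0.755 0.311
  outer loop
   vertex 2.5 1.0 2.5
   vertex 0.0 2.5 1.5
   vertex 3.0 0.0 1.0
  endloop
 endfacet
 facet normal -0.584 -0.701 0.409
  outer loop
   vertex 2.5 1.0 2.5
   vertex 1.0 4.0 5.5
   vertex 0.0 2.5 1.5
  endloop
 endfacet
 facet normal 0.261 0.250 -0.932
  outer loop
   vertex 3.5 1.0 1.0
   vertex 0.5 6.0 1.5
   vertex 5.5 4.5 2.5
  endloop
 endfacet
 facet normal -0.090 0.045 -0.995
  outer loop
   vertex 3.5 1.0 1.0
   vertex 3.0 0.0 1.0
   vertex 0.5 6.0 1.5
  endloop
 endfacet
 facet normal 0.555 -0.266 0.788
  outer loop
   vertex 5.0 0.5 1.5
   vertex 5.5 4.5 2.5
   vertex 1.0 4.0 5.5
  endloop
 endfacet
 facet normal 0.164 -0.655 0.737
  outer loop
   vertex 5.0 0.5 1.5
   vertex 1.0 4.0 5.5
   vertex 2.5 1.0 2.5
  endloop
 endfacet
 facet normal 0.063 -0.821 0.568
  outer loop
   vertex 5.0 0.5 1.5
   vertex 2.5 1.0 2.5
   vertex 3.0 0.0 1.0
  endloop
 endfacet
 facet normal 0.365 0.183 -0.913
  outer loop
   vertex 5.0 0.5 1.5
   vertex 3.5 1.0 1.0
   vertex 5.5 4.5 2.5
  endloop
 endfacet
 facet normal 0.272 -0.136 -0.953
  outer loop
   vertex 5.0 0.5 1.5
   vertex 3.0 0.0 1.0
   vertex 3.5 1.0 1.0
  endloop
 endfacet
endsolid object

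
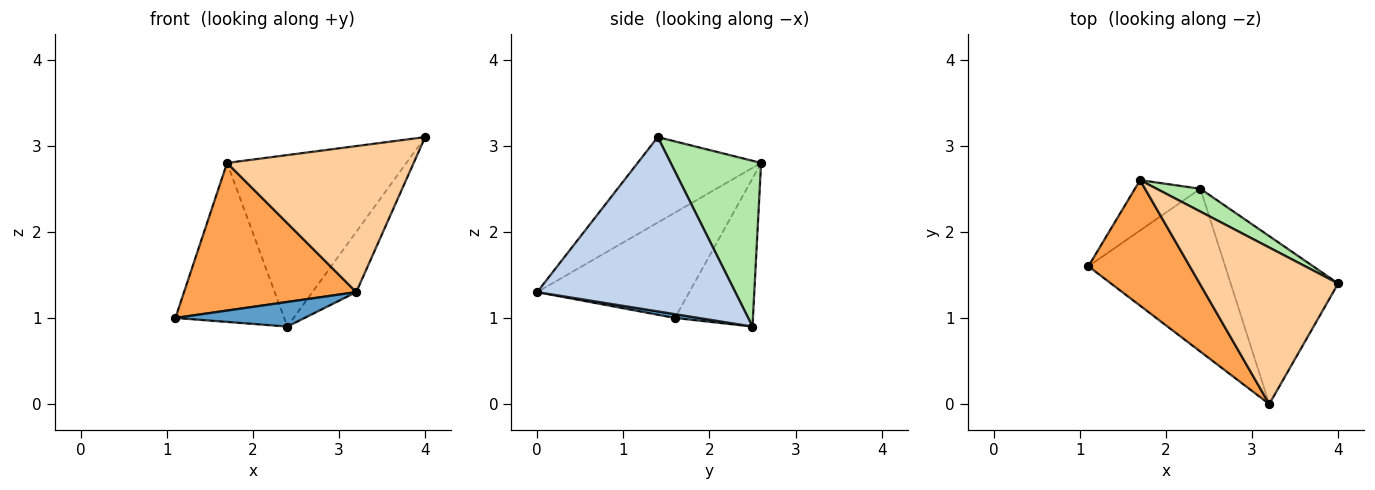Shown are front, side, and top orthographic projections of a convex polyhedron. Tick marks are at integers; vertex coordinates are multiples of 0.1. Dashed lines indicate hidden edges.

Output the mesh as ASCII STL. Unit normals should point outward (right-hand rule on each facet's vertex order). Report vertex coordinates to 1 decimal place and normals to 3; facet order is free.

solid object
 facet normal 0.027 -0.149 -0.988
  outer loop
   vertex 2.4 2.5 0.9
   vertex 3.2 0.0 1.3
   vertex 1.1 1.6 1.0
  endloop
 endfacet
 facet normal 0.836 0.185 -0.516
  outer loop
   vertex 2.4 2.5 0.9
   vertex 4.0 1.4 3.1
   vertex 3.2 0.0 1.3
  endloop
 endfacet
 facet normal -0.558 -0.632 0.537
  outer loop
   vertex 1.7 2.6 2.8
   vertex 1.1 1.6 1.0
   vertex 3.2 0.0 1.3
  endloop
 endfacet
 facet normal -0.411 -0.622 0.666
  outer loop
   vertex 1.7 2.6 2.8
   vertex 3.2 0.0 1.3
   vertex 4.0 1.4 3.1
  endloop
 endfacet
 facet normal -0.564 0.787 -0.249
  outer loop
   vertex 1.7 2.6 2.8
   vertex 2.4 2.5 0.9
   vertex 1.1 1.6 1.0
  endloop
 endfacet
 facet normal 0.447 0.887 0.118
  outer loop
   vertex 1.7 2.6 2.8
   vertex 4.0 1.4 3.1
   vertex 2.4 2.5 0.9
  endloop
 endfacet
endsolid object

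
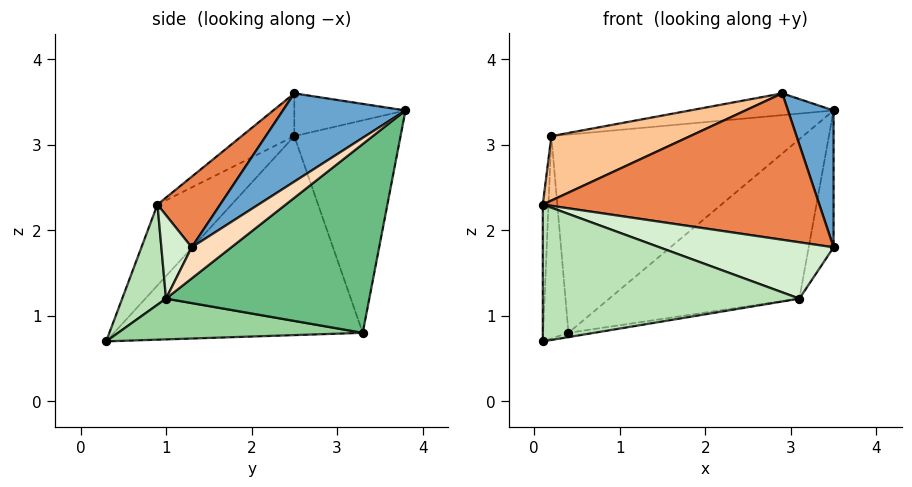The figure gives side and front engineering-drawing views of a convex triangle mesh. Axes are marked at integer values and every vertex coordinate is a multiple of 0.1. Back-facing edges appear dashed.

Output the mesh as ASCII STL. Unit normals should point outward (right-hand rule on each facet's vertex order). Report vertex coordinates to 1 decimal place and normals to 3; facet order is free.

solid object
 facet normal 0.823 -0.306 0.478
  outer loop
   vertex 2.9 2.5 3.6
   vertex 3.5 1.3 1.8
   vertex 3.5 3.8 3.4
  endloop
 endfacet
 facet normal -0.177 0.229 0.957
  outer loop
   vertex 0.2 2.5 3.1
   vertex 2.9 2.5 3.6
   vertex 3.5 3.8 3.4
  endloop
 endfacet
 facet normal -0.994 0.101 -0.051
  outer loop
   vertex 0.4 3.3 0.8
   vertex 0.1 0.3 0.7
   vertex 0.2 2.5 3.1
  endloop
 endfacet
 facet normal -0.374 0.886 0.276
  outer loop
   vertex 0.4 3.3 0.8
   vertex 0.2 2.5 3.1
   vertex 3.5 3.8 3.4
  endloop
 endfacet
 facet normal 0.179 -0.790 0.586
  outer loop
   vertex 0.1 0.9 2.3
   vertex 3.5 1.3 1.8
   vertex 2.9 2.5 3.6
  endloop
 endfacet
 facet normal -0.997 0.077 -0.029
  outer loop
   vertex 0.1 0.9 2.3
   vertex 0.2 2.5 3.1
   vertex 0.1 0.3 0.7
  endloop
 endfacet
 facet normal -0.164 -0.433 0.886
  outer loop
   vertex 0.1 0.9 2.3
   vertex 2.9 2.5 3.6
   vertex 0.2 2.5 3.1
  endloop
 endfacet
 facet normal 0.652 0.409 -0.639
  outer loop
   vertex 3.1 1.0 1.2
   vertex 3.5 3.8 3.4
   vertex 3.5 1.3 1.8
  endloop
 endfacet
 facet normal 0.516 0.482 -0.708
  outer loop
   vertex 3.1 1.0 1.2
   vertex 0.4 3.3 0.8
   vertex 3.5 3.8 3.4
  endloop
 endfacet
 facet normal 0.161 0.017 -0.987
  outer loop
   vertex 3.1 1.0 1.2
   vertex 0.1 0.3 0.7
   vertex 0.4 3.3 0.8
  endloop
 endfacet
 facet normal 0.158 -0.925 0.347
  outer loop
   vertex 3.1 1.0 1.2
   vertex 0.1 0.9 2.3
   vertex 0.1 0.3 0.7
  endloop
 endfacet
 facet normal 0.160 -0.921 0.354
  outer loop
   vertex 3.1 1.0 1.2
   vertex 3.5 1.3 1.8
   vertex 0.1 0.9 2.3
  endloop
 endfacet
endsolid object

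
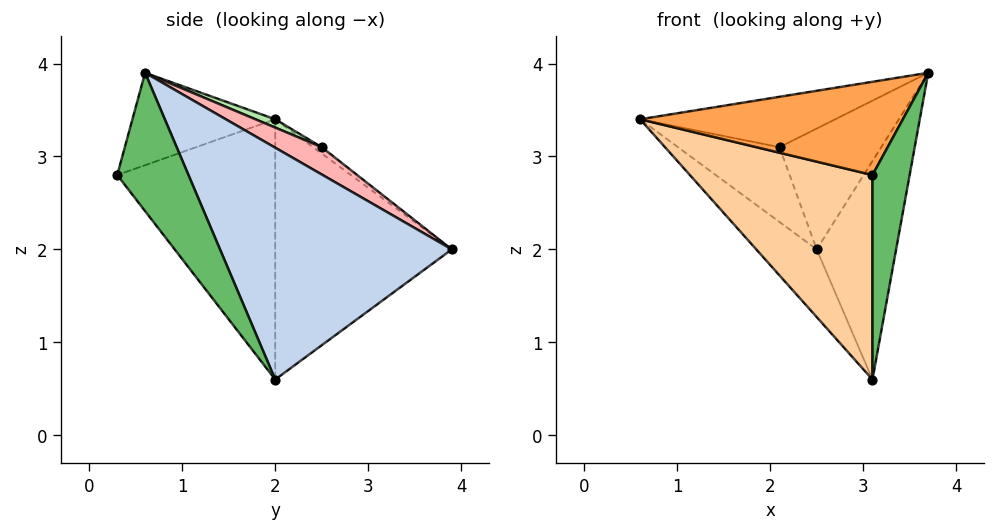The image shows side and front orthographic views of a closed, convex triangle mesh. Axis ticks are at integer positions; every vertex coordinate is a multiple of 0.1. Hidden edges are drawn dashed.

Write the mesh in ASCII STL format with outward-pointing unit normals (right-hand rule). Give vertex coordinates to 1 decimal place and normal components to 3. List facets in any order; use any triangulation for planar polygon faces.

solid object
 facet normal -0.723 0.247 -0.645
  outer loop
   vertex 3.1 2.0 0.6
   vertex 0.6 2.0 3.4
   vertex 2.5 3.9 2.0
  endloop
 endfacet
 facet normal 0.945 0.324 -0.034
  outer loop
   vertex 3.1 2.0 0.6
   vertex 2.5 3.9 2.0
   vertex 3.7 0.6 3.9
  endloop
 endfacet
 facet normal -0.427 -0.786 0.447
  outer loop
   vertex 3.1 0.3 2.8
   vertex 3.7 0.6 3.9
   vertex 0.6 2.0 3.4
  endloop
 endfacet
 facet normal -0.565 -0.653 -0.504
  outer loop
   vertex 3.1 0.3 2.8
   vertex 0.6 2.0 3.4
   vertex 3.1 2.0 0.6
  endloop
 endfacet
 facet normal 0.835 -0.436 -0.337
  outer loop
   vertex 3.1 0.3 2.8
   vertex 3.1 2.0 0.6
   vertex 3.7 0.6 3.9
  endloop
 endfacet
 facet normal 0.042 0.418 0.908
  outer loop
   vertex 2.1 2.5 3.1
   vertex 0.6 2.0 3.4
   vertex 3.7 0.6 3.9
  endloop
 endfacet
 facet normal -0.053 0.626 0.778
  outer loop
   vertex 2.1 2.5 3.1
   vertex 2.5 3.9 2.0
   vertex 0.6 2.0 3.4
  endloop
 endfacet
 facet normal 0.257 0.551 0.794
  outer loop
   vertex 2.1 2.5 3.1
   vertex 3.7 0.6 3.9
   vertex 2.5 3.9 2.0
  endloop
 endfacet
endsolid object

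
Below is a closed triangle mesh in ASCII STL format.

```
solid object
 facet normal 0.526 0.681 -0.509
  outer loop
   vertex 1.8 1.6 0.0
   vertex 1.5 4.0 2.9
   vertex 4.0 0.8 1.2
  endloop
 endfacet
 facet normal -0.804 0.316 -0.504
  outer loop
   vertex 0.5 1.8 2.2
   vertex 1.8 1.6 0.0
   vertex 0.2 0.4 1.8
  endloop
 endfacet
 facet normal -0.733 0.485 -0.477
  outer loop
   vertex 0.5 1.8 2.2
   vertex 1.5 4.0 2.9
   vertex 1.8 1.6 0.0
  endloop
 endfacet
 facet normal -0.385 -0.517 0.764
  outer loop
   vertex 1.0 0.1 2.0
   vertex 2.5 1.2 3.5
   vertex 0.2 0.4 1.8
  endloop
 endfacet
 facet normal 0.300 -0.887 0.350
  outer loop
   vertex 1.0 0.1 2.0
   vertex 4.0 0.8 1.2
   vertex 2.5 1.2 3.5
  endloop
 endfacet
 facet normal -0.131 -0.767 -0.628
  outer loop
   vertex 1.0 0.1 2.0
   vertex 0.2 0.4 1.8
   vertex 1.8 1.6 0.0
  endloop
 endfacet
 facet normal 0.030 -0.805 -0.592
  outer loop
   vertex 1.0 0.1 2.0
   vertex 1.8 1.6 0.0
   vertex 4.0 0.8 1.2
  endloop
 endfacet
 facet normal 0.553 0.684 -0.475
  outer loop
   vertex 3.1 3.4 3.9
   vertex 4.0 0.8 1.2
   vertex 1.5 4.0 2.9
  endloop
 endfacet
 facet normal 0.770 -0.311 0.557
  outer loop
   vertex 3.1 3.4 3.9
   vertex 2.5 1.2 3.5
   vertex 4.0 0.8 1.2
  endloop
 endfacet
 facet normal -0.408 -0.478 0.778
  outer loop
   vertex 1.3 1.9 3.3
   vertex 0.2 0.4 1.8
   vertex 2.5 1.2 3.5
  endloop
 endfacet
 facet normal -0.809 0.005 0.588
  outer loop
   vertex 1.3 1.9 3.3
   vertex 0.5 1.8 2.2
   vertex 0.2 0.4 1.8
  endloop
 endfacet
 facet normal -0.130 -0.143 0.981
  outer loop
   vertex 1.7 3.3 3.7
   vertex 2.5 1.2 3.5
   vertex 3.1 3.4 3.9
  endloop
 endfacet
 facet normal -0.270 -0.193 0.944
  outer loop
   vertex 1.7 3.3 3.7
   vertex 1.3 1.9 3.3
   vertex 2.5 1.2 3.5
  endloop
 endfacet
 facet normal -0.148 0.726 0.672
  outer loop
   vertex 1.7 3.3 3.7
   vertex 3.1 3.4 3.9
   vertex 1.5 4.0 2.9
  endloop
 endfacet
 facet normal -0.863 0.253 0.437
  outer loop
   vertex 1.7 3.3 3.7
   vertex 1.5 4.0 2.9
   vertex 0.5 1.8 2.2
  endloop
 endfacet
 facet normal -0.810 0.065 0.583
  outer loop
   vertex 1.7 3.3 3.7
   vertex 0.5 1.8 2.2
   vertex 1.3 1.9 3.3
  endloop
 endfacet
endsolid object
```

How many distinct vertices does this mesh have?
10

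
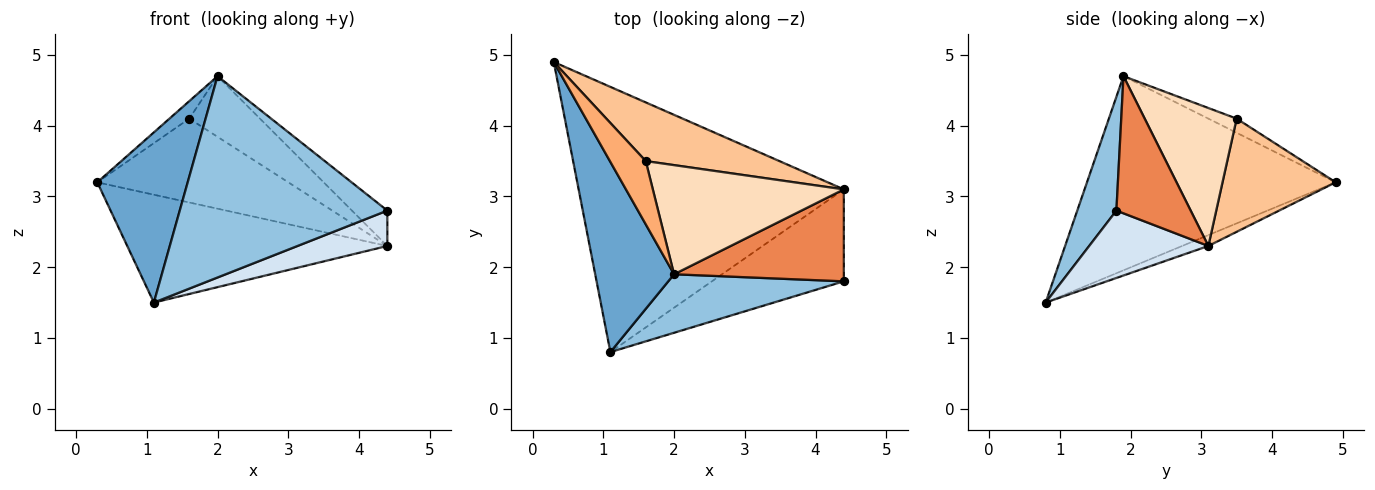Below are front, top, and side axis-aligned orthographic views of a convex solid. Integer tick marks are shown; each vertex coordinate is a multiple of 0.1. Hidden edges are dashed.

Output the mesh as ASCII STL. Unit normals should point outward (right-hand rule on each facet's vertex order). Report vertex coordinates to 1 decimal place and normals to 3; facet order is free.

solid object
 facet normal -0.878 -0.319 0.357
  outer loop
   vertex 2.0 1.9 4.7
   vertex 0.3 4.9 3.2
   vertex 1.1 0.8 1.5
  endloop
 endfacet
 facet normal 0.178 -0.945 0.275
  outer loop
   vertex 2.0 1.9 4.7
   vertex 1.1 0.8 1.5
   vertex 4.4 1.8 2.8
  endloop
 endfacet
 facet normal -0.038 0.376 -0.926
  outer loop
   vertex 4.4 3.1 2.3
   vertex 1.1 0.8 1.5
   vertex 0.3 4.9 3.2
  endloop
 endfacet
 facet normal 0.430 -0.324 -0.843
  outer loop
   vertex 4.4 3.1 2.3
   vertex 4.4 1.8 2.8
   vertex 1.1 0.8 1.5
  endloop
 endfacet
 facet normal 0.602 0.287 0.745
  outer loop
   vertex 4.4 3.1 2.3
   vertex 2.0 1.9 4.7
   vertex 4.4 1.8 2.8
  endloop
 endfacet
 facet normal -0.356 0.249 0.901
  outer loop
   vertex 1.6 3.5 4.1
   vertex 0.3 4.9 3.2
   vertex 2.0 1.9 4.7
  endloop
 endfacet
 facet normal 0.437 0.737 0.516
  outer loop
   vertex 1.6 3.5 4.1
   vertex 4.4 3.1 2.3
   vertex 0.3 4.9 3.2
  endloop
 endfacet
 facet normal 0.534 0.411 0.739
  outer loop
   vertex 1.6 3.5 4.1
   vertex 2.0 1.9 4.7
   vertex 4.4 3.1 2.3
  endloop
 endfacet
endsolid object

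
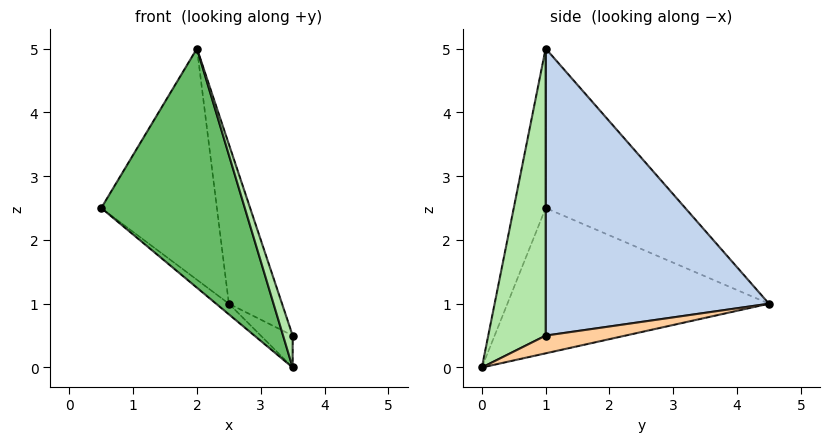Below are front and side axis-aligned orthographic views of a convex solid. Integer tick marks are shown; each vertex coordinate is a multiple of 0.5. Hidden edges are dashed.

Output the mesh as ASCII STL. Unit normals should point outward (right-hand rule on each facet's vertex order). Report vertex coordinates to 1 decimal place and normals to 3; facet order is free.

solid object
 facet normal -0.699 0.579 0.419
  outer loop
   vertex 2.0 1.0 5.0
   vertex 2.5 4.5 1.0
   vertex 0.5 1.0 2.5
  endloop
 endfacet
 facet normal 0.925 0.220 0.308
  outer loop
   vertex 2.0 1.0 5.0
   vertex 3.5 1.0 0.5
   vertex 2.5 4.5 1.0
  endloop
 endfacet
 facet normal -0.634 0.031 -0.773
  outer loop
   vertex 3.5 0.0 0.0
   vertex 0.5 1.0 2.5
   vertex 2.5 4.5 1.0
  endloop
 endfacet
 facet normal 0.745 0.298 -0.596
  outer loop
   vertex 3.5 0.0 0.0
   vertex 2.5 4.5 1.0
   vertex 3.5 1.0 0.5
  endloop
 endfacet
 facet normal -0.215 -0.968 0.129
  outer loop
   vertex 3.5 0.0 0.0
   vertex 2.0 1.0 5.0
   vertex 0.5 1.0 2.5
  endloop
 endfacet
 facet normal 0.937 -0.156 0.312
  outer loop
   vertex 3.5 0.0 0.0
   vertex 3.5 1.0 0.5
   vertex 2.0 1.0 5.0
  endloop
 endfacet
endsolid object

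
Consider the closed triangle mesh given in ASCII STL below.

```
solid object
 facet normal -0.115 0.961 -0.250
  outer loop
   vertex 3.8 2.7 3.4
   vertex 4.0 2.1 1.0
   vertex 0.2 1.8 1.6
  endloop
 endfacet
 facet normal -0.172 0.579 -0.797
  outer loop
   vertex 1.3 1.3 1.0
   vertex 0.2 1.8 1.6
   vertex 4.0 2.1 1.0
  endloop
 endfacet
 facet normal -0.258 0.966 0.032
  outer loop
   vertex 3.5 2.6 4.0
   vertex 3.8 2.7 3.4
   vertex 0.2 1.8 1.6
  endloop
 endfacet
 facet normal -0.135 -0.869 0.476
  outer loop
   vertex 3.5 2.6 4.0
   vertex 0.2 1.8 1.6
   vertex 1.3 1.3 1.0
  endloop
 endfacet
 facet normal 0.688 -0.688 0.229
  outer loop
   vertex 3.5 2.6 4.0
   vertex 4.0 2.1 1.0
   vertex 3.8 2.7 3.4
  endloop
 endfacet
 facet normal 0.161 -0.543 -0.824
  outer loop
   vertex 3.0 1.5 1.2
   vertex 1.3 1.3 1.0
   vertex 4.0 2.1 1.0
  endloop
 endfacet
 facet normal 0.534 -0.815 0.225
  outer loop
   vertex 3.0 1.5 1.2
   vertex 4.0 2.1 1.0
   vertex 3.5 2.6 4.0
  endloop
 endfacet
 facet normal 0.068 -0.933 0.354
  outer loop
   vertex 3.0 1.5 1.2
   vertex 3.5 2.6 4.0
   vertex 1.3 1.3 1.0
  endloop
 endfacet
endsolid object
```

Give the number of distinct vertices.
6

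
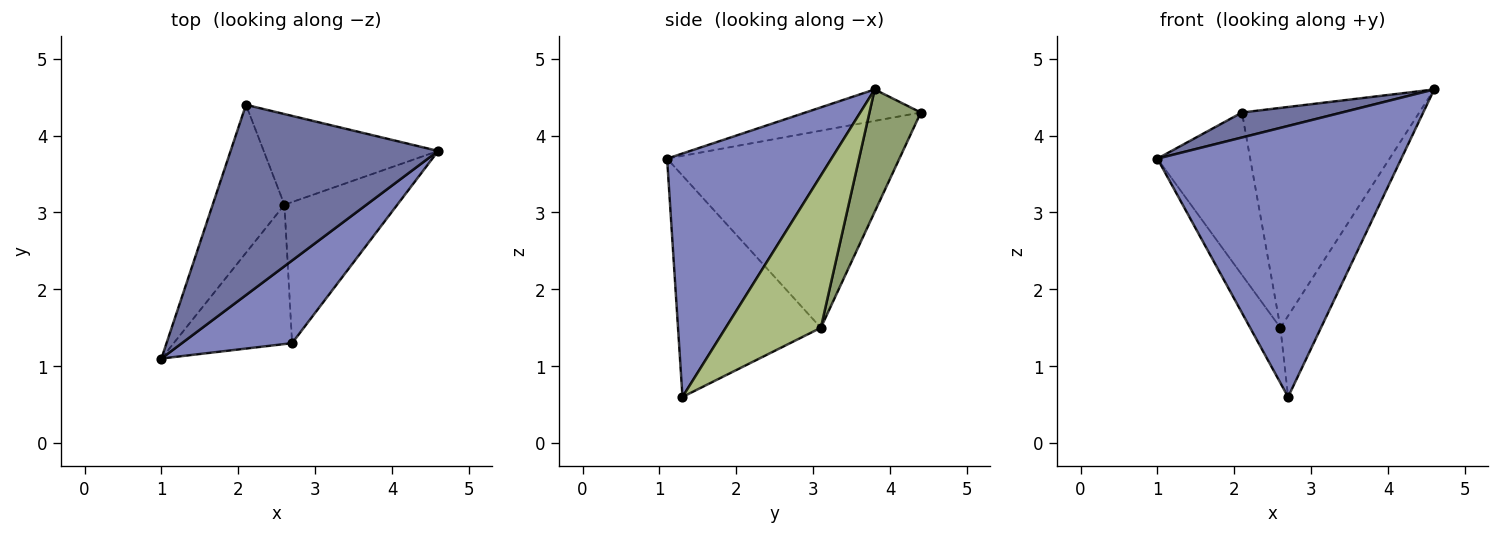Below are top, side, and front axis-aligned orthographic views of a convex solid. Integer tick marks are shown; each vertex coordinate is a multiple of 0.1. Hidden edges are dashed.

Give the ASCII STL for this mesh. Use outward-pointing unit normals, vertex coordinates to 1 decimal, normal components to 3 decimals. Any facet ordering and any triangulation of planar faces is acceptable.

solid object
 facet normal -0.149 -0.129 0.980
  outer loop
   vertex 2.1 4.4 4.3
   vertex 1.0 1.1 3.7
   vertex 4.6 3.8 4.6
  endloop
 endfacet
 facet normal 0.542 -0.804 0.245
  outer loop
   vertex 2.7 1.3 0.6
   vertex 4.6 3.8 4.6
   vertex 1.0 1.1 3.7
  endloop
 endfacet
 facet normal -0.880 0.351 -0.320
  outer loop
   vertex 2.6 3.1 1.5
   vertex 1.0 1.1 3.7
   vertex 2.1 4.4 4.3
  endloop
 endfacet
 facet normal -0.867 0.184 -0.464
  outer loop
   vertex 2.6 3.1 1.5
   vertex 2.7 1.3 0.6
   vertex 1.0 1.1 3.7
  endloop
 endfacet
 facet normal 0.259 0.893 -0.368
  outer loop
   vertex 2.6 3.1 1.5
   vertex 2.1 4.4 4.3
   vertex 4.6 3.8 4.6
  endloop
 endfacet
 facet normal 0.760 0.324 -0.563
  outer loop
   vertex 2.6 3.1 1.5
   vertex 4.6 3.8 4.6
   vertex 2.7 1.3 0.6
  endloop
 endfacet
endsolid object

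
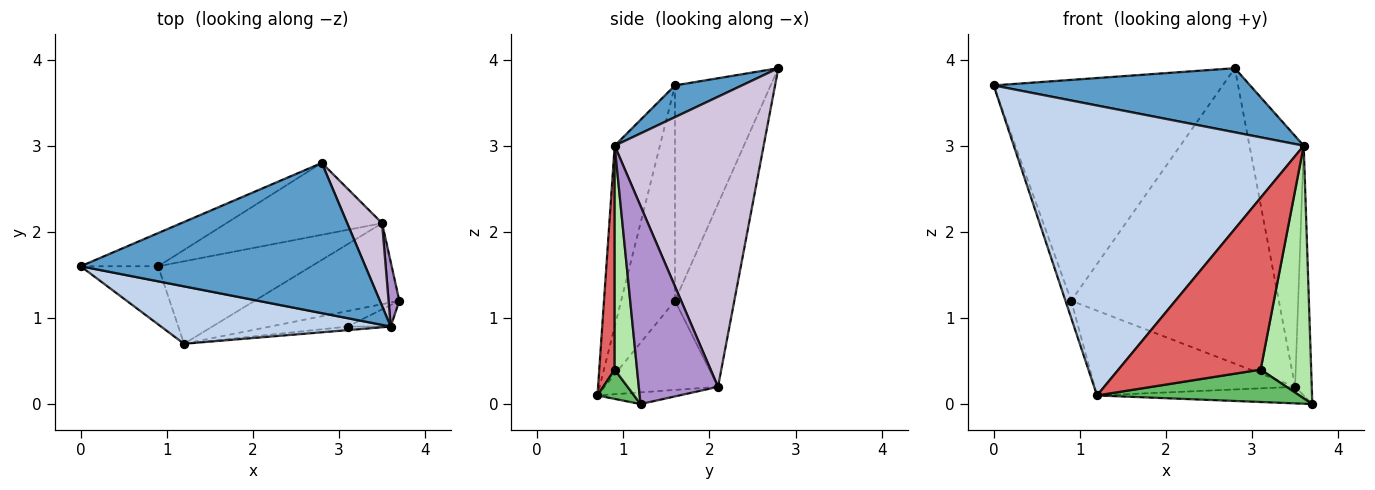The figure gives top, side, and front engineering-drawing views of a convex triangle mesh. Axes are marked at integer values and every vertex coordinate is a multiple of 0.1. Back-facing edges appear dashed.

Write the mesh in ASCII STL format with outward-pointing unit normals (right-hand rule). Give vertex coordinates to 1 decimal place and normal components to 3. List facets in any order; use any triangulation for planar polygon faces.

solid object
 facet normal 0.102 -0.390 0.915
  outer loop
   vertex 3.6 0.9 3.0
   vertex 2.8 2.8 3.9
   vertex 0.0 1.6 3.7
  endloop
 endfacet
 facet normal -0.151 -0.970 0.192
  outer loop
   vertex 3.6 0.9 3.0
   vertex 0.0 1.6 3.7
   vertex 1.2 0.7 0.1
  endloop
 endfacet
 facet normal -0.382 0.914 -0.137
  outer loop
   vertex 0.9 1.6 1.2
   vertex 0.0 1.6 3.7
   vertex 2.8 2.8 3.9
  endloop
 endfacet
 facet normal -0.936 0.100 -0.337
  outer loop
   vertex 0.9 1.6 1.2
   vertex 1.2 0.7 0.1
   vertex 0.0 1.6 3.7
  endloop
 endfacet
 facet normal 0.161 -0.890 -0.426
  outer loop
   vertex 3.1 0.9 0.4
   vertex 1.2 0.7 0.1
   vertex 3.7 1.2 0.0
  endloop
 endfacet
 facet normal 0.404 -0.911 -0.078
  outer loop
   vertex 3.1 0.9 0.4
   vertex 3.7 1.2 0.0
   vertex 3.6 0.9 3.0
  endloop
 endfacet
 facet normal 0.108 -0.994 -0.021
  outer loop
   vertex 3.1 0.9 0.4
   vertex 3.6 0.9 3.0
   vertex 1.2 0.7 0.1
  endloop
 endfacet
 facet normal -0.268 0.936 -0.228
  outer loop
   vertex 3.5 2.1 0.2
   vertex 0.9 1.6 1.2
   vertex 2.8 2.8 3.9
  endloop
 endfacet
 facet normal 0.977 0.205 0.053
  outer loop
   vertex 3.5 2.1 0.2
   vertex 3.6 0.9 3.0
   vertex 3.7 1.2 0.0
  endloop
 endfacet
 facet normal 0.934 0.340 0.112
  outer loop
   vertex 3.5 2.1 0.2
   vertex 2.8 2.8 3.9
   vertex 3.6 0.9 3.0
  endloop
 endfacet
 facet normal -0.079 0.199 -0.977
  outer loop
   vertex 3.5 2.1 0.2
   vertex 3.7 1.2 0.0
   vertex 1.2 0.7 0.1
  endloop
 endfacet
 facet normal -0.376 0.664 -0.646
  outer loop
   vertex 3.5 2.1 0.2
   vertex 1.2 0.7 0.1
   vertex 0.9 1.6 1.2
  endloop
 endfacet
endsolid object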